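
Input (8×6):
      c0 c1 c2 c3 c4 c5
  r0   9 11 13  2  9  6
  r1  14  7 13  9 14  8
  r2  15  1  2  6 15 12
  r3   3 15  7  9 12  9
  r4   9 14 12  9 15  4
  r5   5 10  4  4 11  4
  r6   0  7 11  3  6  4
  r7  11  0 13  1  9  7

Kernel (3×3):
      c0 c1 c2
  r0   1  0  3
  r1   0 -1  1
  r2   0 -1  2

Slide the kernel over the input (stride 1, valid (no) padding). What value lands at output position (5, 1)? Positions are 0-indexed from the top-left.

The receptive field on the input at this output position is [10 4 4 / 7 11 3 / 0 13 1]. Elementwise product with the kernel and sum: 10·1 + 4·3 + 11·-1 + 3·1 + 13·-1 + 1·2.

3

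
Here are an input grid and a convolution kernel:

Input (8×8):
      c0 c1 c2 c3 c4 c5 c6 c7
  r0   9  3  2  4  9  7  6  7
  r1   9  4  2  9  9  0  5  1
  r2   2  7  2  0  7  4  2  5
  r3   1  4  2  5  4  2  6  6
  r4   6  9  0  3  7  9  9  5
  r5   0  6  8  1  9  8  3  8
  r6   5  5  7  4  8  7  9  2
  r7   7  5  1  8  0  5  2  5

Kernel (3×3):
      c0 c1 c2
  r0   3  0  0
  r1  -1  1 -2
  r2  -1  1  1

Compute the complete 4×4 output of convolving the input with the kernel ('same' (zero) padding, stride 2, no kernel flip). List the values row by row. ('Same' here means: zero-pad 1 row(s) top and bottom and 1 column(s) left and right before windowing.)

Output[0,0]: The receptive field on the zero-padded input at this output position is [0 0 0 / 0 9 3 / 0 9 4]. Elementwise product with the kernel and sum: 0·3 + 0·-1 + 9·1 + 3·-2 + 0·-1 + 9·1 + 4·1.

16 -2 -9 -9
-7 10 27 -2
-6 0 17 -1
7 16 -10 24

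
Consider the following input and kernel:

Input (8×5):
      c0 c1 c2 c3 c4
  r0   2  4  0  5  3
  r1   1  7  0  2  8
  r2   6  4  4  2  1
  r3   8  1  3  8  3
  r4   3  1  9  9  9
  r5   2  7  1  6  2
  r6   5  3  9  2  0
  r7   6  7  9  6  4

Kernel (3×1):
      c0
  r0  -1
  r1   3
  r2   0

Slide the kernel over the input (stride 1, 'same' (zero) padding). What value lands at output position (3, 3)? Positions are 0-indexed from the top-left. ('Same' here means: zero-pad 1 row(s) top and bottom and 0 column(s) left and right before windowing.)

22

The receptive field on the zero-padded input at this output position is [2 / 8 / 9]. Elementwise product with the kernel and sum: 2·-1 + 8·3.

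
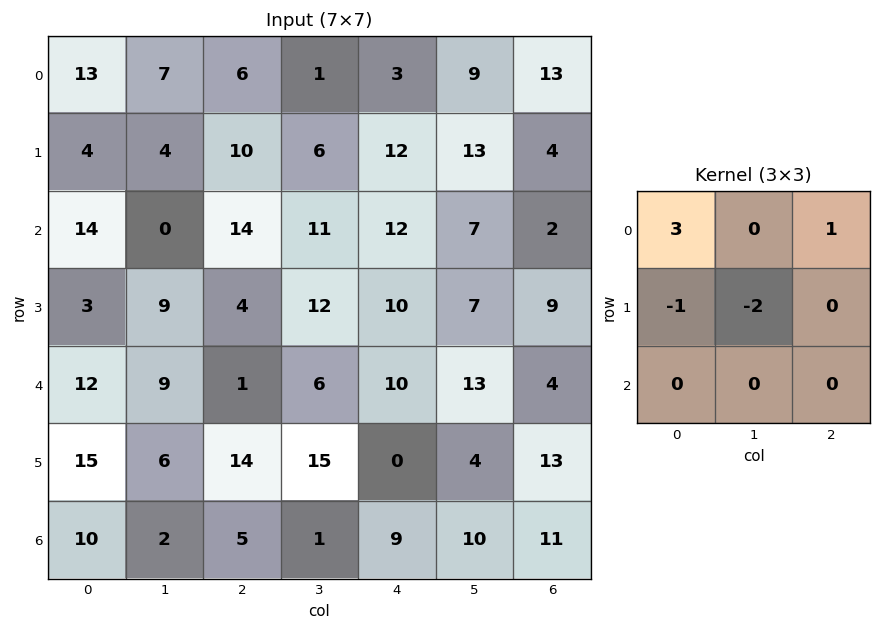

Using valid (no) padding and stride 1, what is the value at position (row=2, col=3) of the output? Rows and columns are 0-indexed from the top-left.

8

The receptive field on the input at this output position is [11 12 7 / 12 10 7 / 6 10 13]. Elementwise product with the kernel and sum: 11·3 + 7·1 + 12·-1 + 10·-2.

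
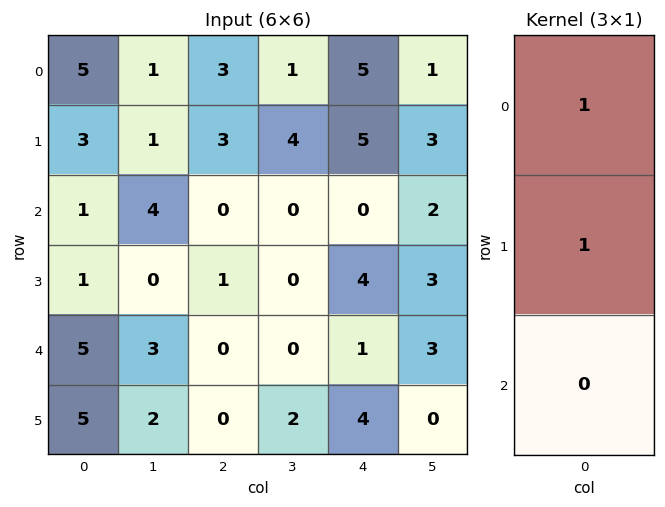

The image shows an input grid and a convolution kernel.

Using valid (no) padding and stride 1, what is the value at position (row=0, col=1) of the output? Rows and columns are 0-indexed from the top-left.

2

The receptive field on the input at this output position is [1 / 1 / 4]. Elementwise product with the kernel and sum: 1·1 + 1·1.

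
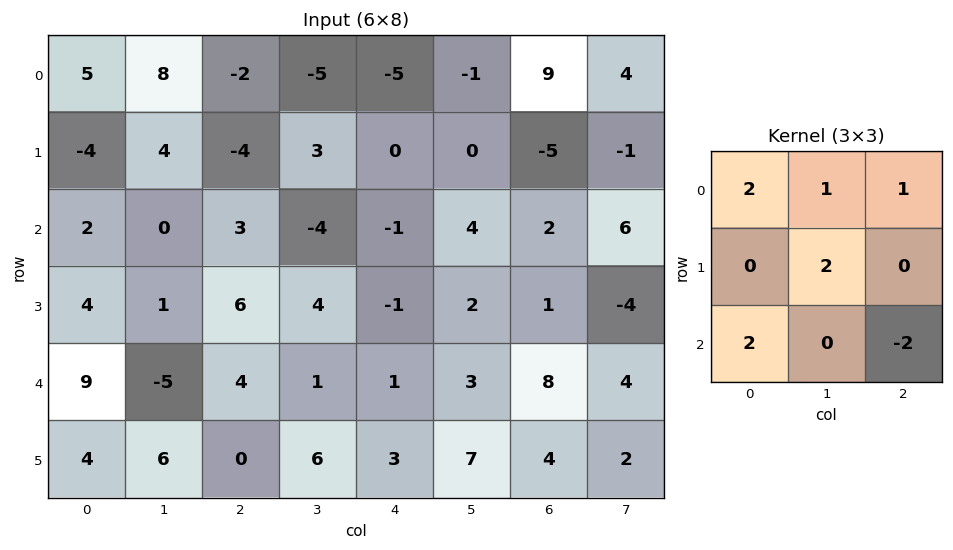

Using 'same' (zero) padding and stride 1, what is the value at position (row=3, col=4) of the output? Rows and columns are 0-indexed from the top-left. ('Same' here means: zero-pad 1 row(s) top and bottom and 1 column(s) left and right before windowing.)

-11

The receptive field on the zero-padded input at this output position is [-4 -1 4 / 4 -1 2 / 1 1 3]. Elementwise product with the kernel and sum: -4·2 + -1·1 + 4·1 + -1·2 + 1·2 + 3·-2.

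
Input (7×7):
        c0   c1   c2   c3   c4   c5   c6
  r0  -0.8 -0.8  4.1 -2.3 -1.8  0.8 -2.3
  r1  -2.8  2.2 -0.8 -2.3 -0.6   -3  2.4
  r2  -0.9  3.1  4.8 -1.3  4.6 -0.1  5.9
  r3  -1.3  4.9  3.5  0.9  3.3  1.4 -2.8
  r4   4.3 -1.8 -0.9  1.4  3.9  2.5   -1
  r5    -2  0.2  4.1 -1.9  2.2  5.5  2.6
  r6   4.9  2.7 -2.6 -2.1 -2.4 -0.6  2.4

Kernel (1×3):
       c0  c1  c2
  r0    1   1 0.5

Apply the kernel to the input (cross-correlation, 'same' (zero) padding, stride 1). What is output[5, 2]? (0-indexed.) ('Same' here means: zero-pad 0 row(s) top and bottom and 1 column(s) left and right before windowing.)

3.35

The receptive field on the zero-padded input at this output position is [0.2 4.1 -1.9]. Elementwise product with the kernel and sum: 0.2·1 + 4.1·1 + -1.9·0.5.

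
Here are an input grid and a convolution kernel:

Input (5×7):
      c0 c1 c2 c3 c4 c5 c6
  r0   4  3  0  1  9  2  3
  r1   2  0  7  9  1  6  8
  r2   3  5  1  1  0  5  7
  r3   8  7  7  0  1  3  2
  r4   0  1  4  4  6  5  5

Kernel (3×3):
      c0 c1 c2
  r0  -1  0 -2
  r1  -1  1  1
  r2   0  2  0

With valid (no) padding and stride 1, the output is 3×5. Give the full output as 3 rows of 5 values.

Output[0,0]: The receptive field on the input at this output position is [4 3 0 / 2 0 7 / 3 5 1]. Elementwise product with the kernel and sum: 4·-1 + 0·-2 + 2·-1 + 0·1 + 7·1 + 5·2.
Output[0,1]: The receptive field on the input at this output position is [3 0 1 / 0 7 9 / 5 1 1]. Elementwise product with the kernel and sum: 3·-1 + 1·-2 + 0·-1 + 7·1 + 9·1 + 1·2.

11 13 -13 -7 8
1 -7 -9 -15 1
3 1 1 5 0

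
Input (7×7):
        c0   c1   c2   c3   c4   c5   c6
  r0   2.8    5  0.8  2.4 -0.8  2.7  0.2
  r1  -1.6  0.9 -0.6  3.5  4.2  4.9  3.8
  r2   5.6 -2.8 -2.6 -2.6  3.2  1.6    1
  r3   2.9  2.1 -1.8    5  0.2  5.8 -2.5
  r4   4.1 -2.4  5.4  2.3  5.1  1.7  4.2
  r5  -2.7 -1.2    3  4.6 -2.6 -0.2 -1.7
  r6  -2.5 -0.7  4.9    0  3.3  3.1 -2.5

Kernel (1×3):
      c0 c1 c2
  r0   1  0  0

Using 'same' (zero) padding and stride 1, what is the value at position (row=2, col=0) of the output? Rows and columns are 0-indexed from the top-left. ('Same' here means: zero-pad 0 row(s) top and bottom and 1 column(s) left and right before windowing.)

The receptive field on the zero-padded input at this output position is [0 5.6 -2.8]. Elementwise product with the kernel and sum: 0·1.

0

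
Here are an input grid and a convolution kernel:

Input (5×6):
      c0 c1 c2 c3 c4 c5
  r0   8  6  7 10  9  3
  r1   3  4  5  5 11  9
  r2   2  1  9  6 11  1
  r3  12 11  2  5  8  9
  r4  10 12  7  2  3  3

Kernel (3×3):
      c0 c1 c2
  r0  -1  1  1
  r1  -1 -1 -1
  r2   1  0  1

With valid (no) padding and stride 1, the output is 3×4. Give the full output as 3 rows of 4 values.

4 4 11 -16
8 6 -5 11
0 10 3 -11

Output[0,0]: The receptive field on the input at this output position is [8 6 7 / 3 4 5 / 2 1 9]. Elementwise product with the kernel and sum: 8·-1 + 6·1 + 7·1 + 3·-1 + 4·-1 + 5·-1 + 2·1 + 9·1.
Output[0,1]: The receptive field on the input at this output position is [6 7 10 / 4 5 5 / 1 9 6]. Elementwise product with the kernel and sum: 6·-1 + 7·1 + 10·1 + 4·-1 + 5·-1 + 5·-1 + 1·1 + 6·1.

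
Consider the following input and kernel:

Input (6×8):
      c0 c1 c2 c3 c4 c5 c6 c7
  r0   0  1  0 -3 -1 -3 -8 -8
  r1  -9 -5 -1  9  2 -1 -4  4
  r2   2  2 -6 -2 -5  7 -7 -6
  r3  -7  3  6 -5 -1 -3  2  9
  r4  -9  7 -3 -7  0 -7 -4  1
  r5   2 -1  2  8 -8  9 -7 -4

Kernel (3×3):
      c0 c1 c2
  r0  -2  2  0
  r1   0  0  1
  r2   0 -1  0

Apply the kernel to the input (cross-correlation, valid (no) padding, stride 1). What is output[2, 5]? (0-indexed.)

-15

The receptive field on the input at this output position is [7 -7 -6 / -3 2 9 / -7 -4 1]. Elementwise product with the kernel and sum: 7·-2 + -7·2 + 9·1 + -4·-1.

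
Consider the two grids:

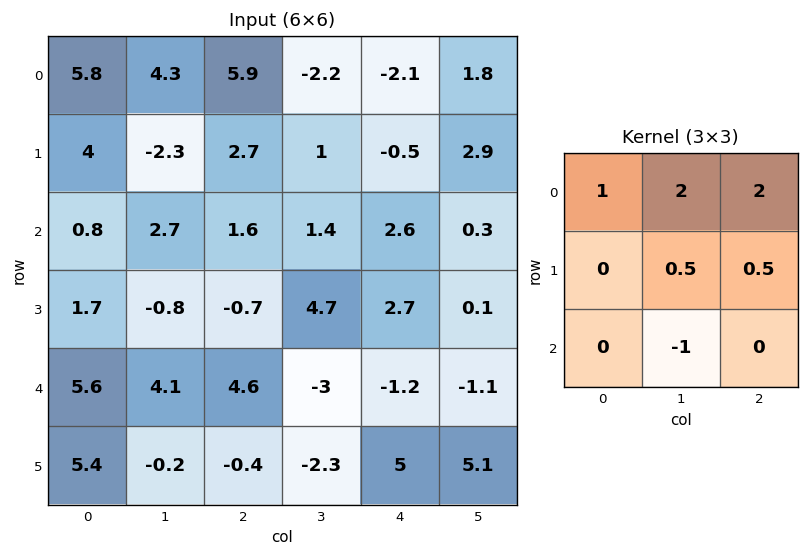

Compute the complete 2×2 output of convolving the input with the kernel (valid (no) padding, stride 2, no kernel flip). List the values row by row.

Output[0,0]: The receptive field on the input at this output position is [5.8 4.3 5.9 / 4 -2.3 2.7 / 0.8 2.7 1.6]. Elementwise product with the kernel and sum: 5.8·1 + 4.3·2 + 5.9·2 + -2.3·0.5 + 2.7·0.5 + 2.7·-1.
Output[0,1]: The receptive field on the input at this output position is [5.9 -2.2 -2.1 / 2.7 1 -0.5 / 1.6 1.4 2.6]. Elementwise product with the kernel and sum: 5.9·1 + -2.2·2 + -2.1·2 + 1·0.5 + -0.5·0.5 + 1.4·-1.

23.7 -3.85
4.55 16.3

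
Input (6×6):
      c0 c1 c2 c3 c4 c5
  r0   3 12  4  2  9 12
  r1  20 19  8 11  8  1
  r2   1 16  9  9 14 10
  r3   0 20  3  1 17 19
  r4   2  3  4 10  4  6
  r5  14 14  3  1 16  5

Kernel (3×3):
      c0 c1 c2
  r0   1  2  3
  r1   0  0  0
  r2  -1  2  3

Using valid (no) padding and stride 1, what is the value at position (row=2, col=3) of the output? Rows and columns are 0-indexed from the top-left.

The receptive field on the input at this output position is [9 14 10 / 1 17 19 / 10 4 6]. Elementwise product with the kernel and sum: 9·1 + 14·2 + 10·3 + 10·-1 + 4·2 + 6·3.

83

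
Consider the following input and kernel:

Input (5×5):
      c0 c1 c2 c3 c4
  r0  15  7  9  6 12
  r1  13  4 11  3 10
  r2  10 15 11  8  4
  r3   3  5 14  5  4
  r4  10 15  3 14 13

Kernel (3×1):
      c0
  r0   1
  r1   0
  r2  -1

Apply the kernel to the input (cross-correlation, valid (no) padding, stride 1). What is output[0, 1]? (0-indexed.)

-8

The receptive field on the input at this output position is [7 / 4 / 15]. Elementwise product with the kernel and sum: 7·1 + 15·-1.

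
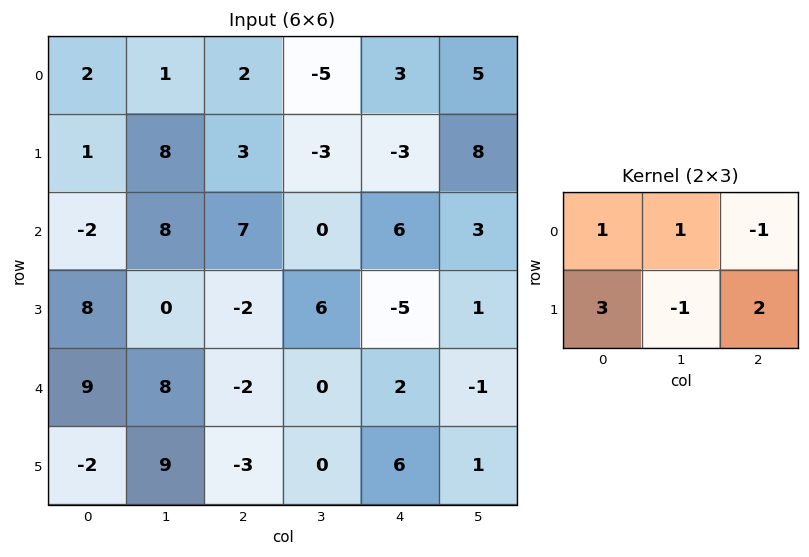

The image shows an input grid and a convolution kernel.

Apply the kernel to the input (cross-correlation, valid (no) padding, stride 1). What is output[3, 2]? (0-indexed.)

The receptive field on the input at this output position is [-2 6 -5 / -2 0 2]. Elementwise product with the kernel and sum: -2·1 + 6·1 + -5·-1 + -2·3 + 0·-1 + 2·2.

7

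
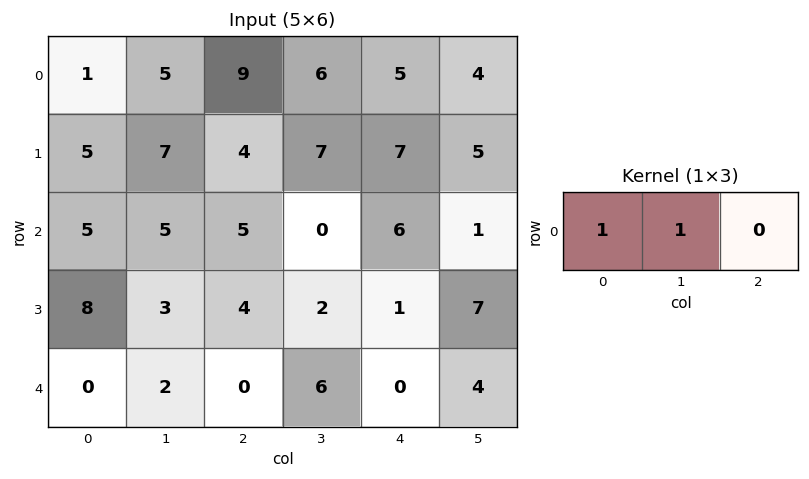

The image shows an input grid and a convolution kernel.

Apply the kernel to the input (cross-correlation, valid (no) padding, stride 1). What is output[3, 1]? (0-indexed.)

The receptive field on the input at this output position is [3 4 2]. Elementwise product with the kernel and sum: 3·1 + 4·1.

7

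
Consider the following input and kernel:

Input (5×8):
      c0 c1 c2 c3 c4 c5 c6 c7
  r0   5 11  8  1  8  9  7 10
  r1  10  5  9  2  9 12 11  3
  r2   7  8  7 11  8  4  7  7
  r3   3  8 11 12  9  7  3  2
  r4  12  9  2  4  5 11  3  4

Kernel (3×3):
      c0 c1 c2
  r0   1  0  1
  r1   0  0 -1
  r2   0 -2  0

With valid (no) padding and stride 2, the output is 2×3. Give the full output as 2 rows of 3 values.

Output[0,0]: The receptive field on the input at this output position is [5 11 8 / 10 5 9 / 7 8 7]. Elementwise product with the kernel and sum: 5·1 + 8·1 + 9·-1 + 8·-2.

-12 -15 -4
-15 -2 -10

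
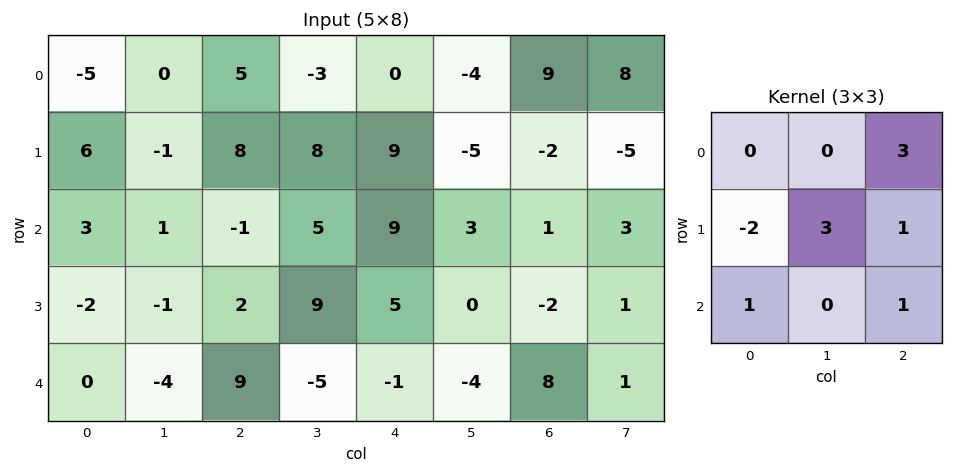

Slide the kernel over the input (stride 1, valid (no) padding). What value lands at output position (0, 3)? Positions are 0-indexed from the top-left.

2

The receptive field on the input at this output position is [-3 0 -4 / 8 9 -5 / 5 9 3]. Elementwise product with the kernel and sum: -4·3 + 8·-2 + 9·3 + -5·1 + 5·1 + 3·1.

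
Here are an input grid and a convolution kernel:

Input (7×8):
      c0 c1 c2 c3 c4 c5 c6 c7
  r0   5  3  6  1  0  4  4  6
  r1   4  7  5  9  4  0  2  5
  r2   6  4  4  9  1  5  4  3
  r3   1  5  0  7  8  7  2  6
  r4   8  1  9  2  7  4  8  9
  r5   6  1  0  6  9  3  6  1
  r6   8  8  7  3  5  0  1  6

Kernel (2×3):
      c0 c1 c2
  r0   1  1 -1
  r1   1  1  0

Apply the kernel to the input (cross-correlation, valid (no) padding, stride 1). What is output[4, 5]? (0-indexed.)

The receptive field on the input at this output position is [4 8 9 / 3 6 1]. Elementwise product with the kernel and sum: 4·1 + 8·1 + 9·-1 + 3·1 + 6·1.

12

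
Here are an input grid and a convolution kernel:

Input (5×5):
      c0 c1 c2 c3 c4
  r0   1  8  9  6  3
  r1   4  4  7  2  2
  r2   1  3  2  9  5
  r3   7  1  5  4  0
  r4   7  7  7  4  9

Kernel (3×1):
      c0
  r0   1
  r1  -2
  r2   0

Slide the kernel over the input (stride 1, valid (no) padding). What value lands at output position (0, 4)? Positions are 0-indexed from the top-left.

-1

The receptive field on the input at this output position is [3 / 2 / 5]. Elementwise product with the kernel and sum: 3·1 + 2·-2.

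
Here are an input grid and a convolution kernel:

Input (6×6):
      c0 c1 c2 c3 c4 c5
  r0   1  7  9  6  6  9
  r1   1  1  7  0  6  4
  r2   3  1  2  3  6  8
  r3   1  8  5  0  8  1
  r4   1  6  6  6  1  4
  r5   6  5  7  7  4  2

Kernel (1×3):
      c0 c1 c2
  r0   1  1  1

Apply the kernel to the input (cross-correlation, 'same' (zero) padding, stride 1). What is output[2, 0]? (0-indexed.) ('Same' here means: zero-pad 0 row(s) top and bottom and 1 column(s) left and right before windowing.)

4

The receptive field on the zero-padded input at this output position is [0 3 1]. Elementwise product with the kernel and sum: 0·1 + 3·1 + 1·1.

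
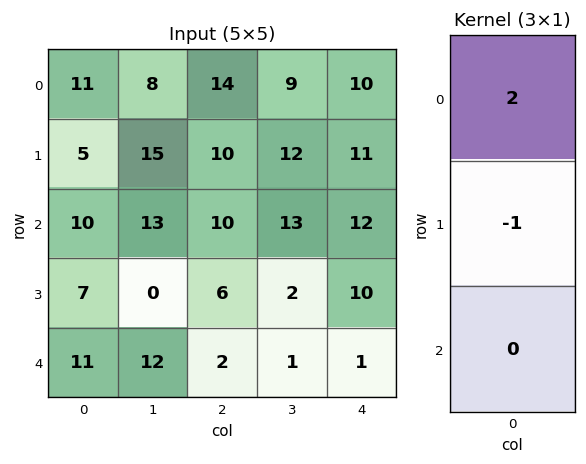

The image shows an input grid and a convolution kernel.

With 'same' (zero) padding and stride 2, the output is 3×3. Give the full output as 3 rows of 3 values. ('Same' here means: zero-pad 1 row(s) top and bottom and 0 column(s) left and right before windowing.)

Output[0,0]: The receptive field on the zero-padded input at this output position is [0 / 11 / 5]. Elementwise product with the kernel and sum: 0·2 + 11·-1.
Output[0,1]: The receptive field on the zero-padded input at this output position is [0 / 14 / 10]. Elementwise product with the kernel and sum: 0·2 + 14·-1.

-11 -14 -10
0 10 10
3 10 19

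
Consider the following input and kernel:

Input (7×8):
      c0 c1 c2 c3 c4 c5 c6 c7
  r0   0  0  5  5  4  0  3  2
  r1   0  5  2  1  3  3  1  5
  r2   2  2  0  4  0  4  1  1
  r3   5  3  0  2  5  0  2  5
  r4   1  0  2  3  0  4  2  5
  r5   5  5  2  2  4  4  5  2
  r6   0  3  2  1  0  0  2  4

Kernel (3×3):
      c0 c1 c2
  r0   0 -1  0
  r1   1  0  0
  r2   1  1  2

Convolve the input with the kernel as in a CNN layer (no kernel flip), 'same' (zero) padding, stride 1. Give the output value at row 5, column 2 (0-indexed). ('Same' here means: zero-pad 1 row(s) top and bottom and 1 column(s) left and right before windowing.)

10

The receptive field on the zero-padded input at this output position is [0 2 3 / 5 2 2 / 3 2 1]. Elementwise product with the kernel and sum: 2·-1 + 5·1 + 3·1 + 2·1 + 1·2.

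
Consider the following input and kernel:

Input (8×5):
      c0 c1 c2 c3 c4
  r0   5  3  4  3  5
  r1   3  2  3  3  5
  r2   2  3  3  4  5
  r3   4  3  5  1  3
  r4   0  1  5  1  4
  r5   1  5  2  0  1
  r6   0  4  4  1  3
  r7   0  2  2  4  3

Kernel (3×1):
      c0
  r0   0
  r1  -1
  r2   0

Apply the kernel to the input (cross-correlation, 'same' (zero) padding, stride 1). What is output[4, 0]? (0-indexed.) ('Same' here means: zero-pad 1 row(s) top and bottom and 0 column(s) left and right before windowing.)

The receptive field on the zero-padded input at this output position is [4 / 0 / 1]. Elementwise product with the kernel and sum: 0·-1.

0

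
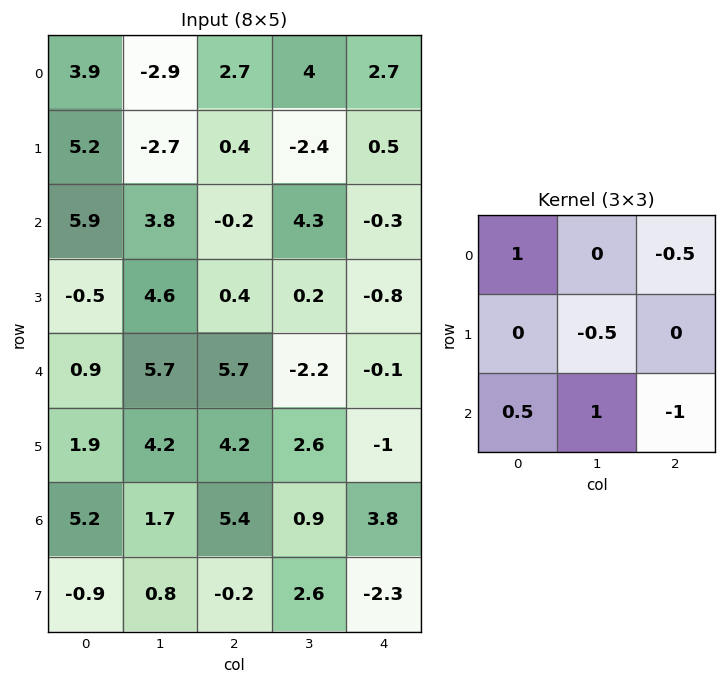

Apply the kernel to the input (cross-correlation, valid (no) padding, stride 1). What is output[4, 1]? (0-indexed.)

10.05

The receptive field on the input at this output position is [5.7 5.7 -2.2 / 4.2 4.2 2.6 / 1.7 5.4 0.9]. Elementwise product with the kernel and sum: 5.7·1 + -2.2·-0.5 + 4.2·-0.5 + 1.7·0.5 + 5.4·1 + 0.9·-1.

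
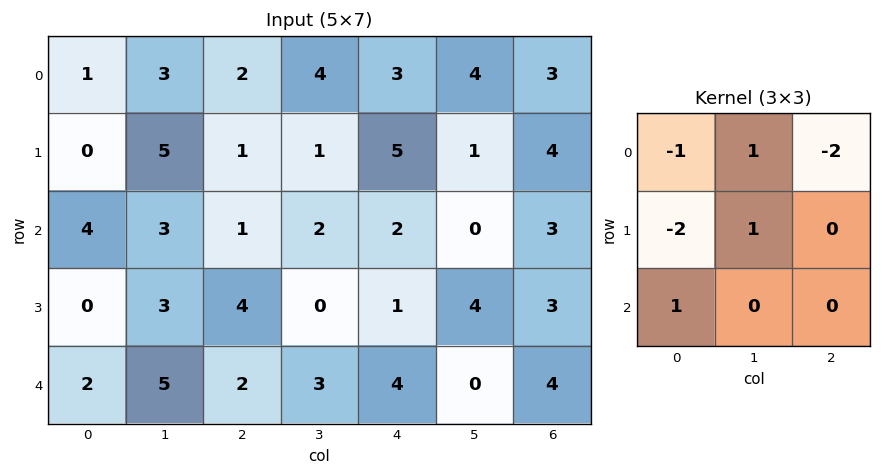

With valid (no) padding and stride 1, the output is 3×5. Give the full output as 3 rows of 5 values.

Output[0,0]: The receptive field on the input at this output position is [1 3 2 / 0 5 1 / 4 3 1]. Elementwise product with the kernel and sum: 1·-1 + 3·1 + 2·-2 + 0·-2 + 5·1 + 4·1.

7 -15 -4 -4 -12
-2 -8 -6 0 -15
2 -3 -9 4 -2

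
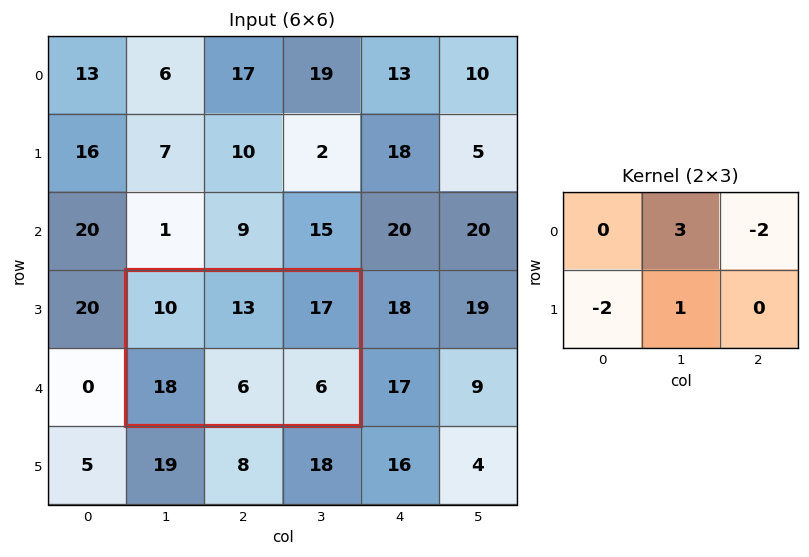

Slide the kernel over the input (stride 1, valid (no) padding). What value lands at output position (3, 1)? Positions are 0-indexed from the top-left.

The receptive field on the input at this output position is [10 13 17 / 18 6 6]. Elementwise product with the kernel and sum: 13·3 + 17·-2 + 18·-2 + 6·1.

-25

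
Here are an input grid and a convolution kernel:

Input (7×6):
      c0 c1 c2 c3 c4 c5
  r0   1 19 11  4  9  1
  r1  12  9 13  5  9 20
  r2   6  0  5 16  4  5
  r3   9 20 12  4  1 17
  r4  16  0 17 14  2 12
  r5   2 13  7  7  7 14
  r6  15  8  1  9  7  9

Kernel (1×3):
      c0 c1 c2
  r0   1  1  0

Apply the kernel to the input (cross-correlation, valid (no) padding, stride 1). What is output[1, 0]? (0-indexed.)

The receptive field on the input at this output position is [12 9 13]. Elementwise product with the kernel and sum: 12·1 + 9·1.

21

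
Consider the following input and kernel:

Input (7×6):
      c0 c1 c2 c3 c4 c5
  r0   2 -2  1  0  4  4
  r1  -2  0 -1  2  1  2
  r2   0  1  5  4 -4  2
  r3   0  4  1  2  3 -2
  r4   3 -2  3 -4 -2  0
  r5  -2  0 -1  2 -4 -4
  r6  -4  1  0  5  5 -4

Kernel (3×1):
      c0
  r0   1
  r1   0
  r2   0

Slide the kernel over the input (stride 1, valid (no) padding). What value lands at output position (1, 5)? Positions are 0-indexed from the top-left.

2

The receptive field on the input at this output position is [2 / 2 / -2]. Elementwise product with the kernel and sum: 2·1.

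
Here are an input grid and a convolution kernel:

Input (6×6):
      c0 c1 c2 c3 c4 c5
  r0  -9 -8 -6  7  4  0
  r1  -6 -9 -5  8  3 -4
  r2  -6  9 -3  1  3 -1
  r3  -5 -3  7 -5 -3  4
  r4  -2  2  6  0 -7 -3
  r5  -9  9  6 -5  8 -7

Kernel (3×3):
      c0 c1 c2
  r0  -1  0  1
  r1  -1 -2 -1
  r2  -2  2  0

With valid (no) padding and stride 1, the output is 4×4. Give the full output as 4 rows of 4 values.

62 2 4 -13
-4 33 -18 -14
15 -6 0 -9
40 -22 -31 52

Output[0,0]: The receptive field on the input at this output position is [-9 -8 -6 / -6 -9 -5 / -6 9 -3]. Elementwise product with the kernel and sum: -9·-1 + -6·1 + -6·-1 + -9·-2 + -5·-1 + -6·-2 + 9·2.
Output[0,1]: The receptive field on the input at this output position is [-8 -6 7 / -9 -5 8 / 9 -3 1]. Elementwise product with the kernel and sum: -8·-1 + 7·1 + -9·-1 + -5·-2 + 8·-1 + 9·-2 + -3·2.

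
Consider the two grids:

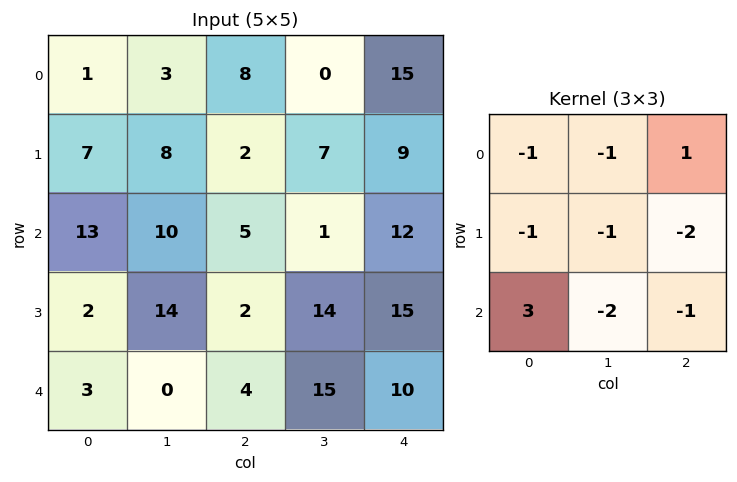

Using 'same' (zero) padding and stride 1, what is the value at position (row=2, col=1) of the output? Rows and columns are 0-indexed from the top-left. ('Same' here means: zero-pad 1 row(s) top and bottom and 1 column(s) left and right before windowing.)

-70

The receptive field on the zero-padded input at this output position is [7 8 2 / 13 10 5 / 2 14 2]. Elementwise product with the kernel and sum: 7·-1 + 8·-1 + 2·1 + 13·-1 + 10·-1 + 5·-2 + 2·3 + 14·-2 + 2·-1.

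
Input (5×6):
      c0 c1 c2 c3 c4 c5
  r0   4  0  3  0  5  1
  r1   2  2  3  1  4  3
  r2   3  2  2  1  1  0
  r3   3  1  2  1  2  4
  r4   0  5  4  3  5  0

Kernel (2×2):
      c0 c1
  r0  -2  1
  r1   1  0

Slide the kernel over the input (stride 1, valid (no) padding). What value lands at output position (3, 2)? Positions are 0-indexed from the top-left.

The receptive field on the input at this output position is [2 1 / 4 3]. Elementwise product with the kernel and sum: 2·-2 + 1·1 + 4·1.

1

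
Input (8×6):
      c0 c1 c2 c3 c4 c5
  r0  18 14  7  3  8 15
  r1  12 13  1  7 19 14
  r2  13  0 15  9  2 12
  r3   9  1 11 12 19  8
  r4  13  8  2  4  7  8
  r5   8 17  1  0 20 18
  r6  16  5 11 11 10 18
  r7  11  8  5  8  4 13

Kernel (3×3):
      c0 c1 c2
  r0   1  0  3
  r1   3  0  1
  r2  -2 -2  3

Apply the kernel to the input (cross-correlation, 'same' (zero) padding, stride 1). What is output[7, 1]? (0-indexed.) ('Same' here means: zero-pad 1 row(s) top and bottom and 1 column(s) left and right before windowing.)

87

The receptive field on the zero-padded input at this output position is [16 5 11 / 11 8 5 / 0 0 0]. Elementwise product with the kernel and sum: 16·1 + 11·3 + 11·3 + 5·1 + 0·-2 + 0·-2 + 0·3.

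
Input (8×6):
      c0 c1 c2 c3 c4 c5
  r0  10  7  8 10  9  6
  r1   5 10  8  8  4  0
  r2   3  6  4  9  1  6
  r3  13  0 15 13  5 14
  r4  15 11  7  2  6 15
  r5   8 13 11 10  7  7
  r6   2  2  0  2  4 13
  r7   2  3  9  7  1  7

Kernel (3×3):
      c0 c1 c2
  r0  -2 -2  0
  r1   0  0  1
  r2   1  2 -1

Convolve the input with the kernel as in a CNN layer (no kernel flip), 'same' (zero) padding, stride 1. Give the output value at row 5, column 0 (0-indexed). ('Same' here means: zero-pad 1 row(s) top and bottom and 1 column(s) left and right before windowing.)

-15

The receptive field on the zero-padded input at this output position is [0 15 11 / 0 8 13 / 0 2 2]. Elementwise product with the kernel and sum: 0·-2 + 15·-2 + 13·1 + 0·1 + 2·2 + 2·-1.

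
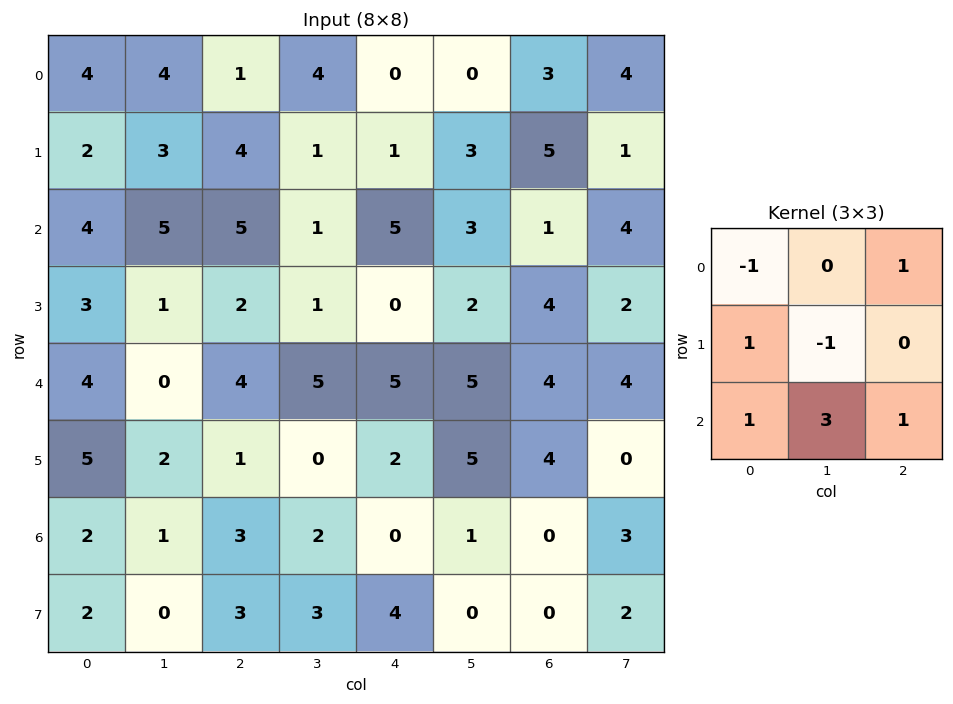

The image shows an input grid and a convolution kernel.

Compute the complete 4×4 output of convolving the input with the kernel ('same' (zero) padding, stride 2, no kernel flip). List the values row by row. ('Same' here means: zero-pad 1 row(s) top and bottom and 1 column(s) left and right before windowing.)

5 19 11 16
9 6 1 16
14 1 12 18
6 8 22 -2

Output[0,0]: The receptive field on the zero-padded input at this output position is [0 0 0 / 0 4 4 / 0 2 3]. Elementwise product with the kernel and sum: 0·-1 + 0·1 + 0·1 + 4·-1 + 0·1 + 2·3 + 3·1.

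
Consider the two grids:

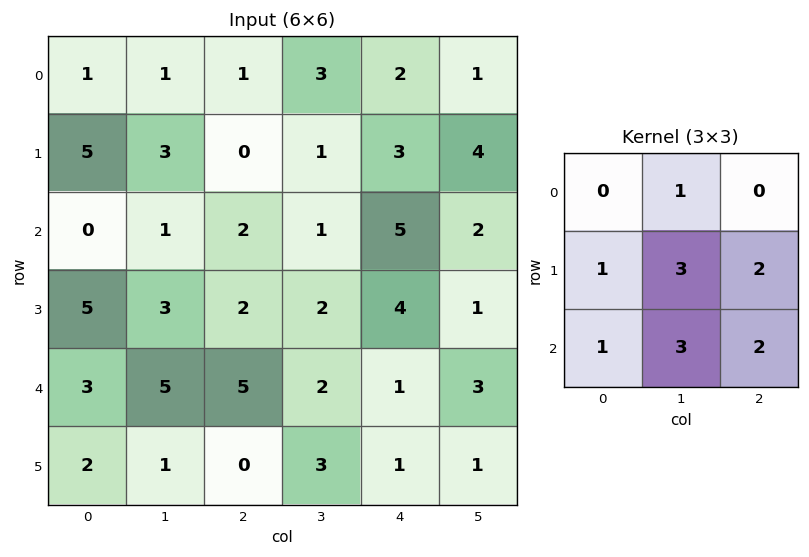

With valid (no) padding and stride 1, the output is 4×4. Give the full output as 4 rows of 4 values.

Output[0,0]: The receptive field on the input at this output position is [1 1 1 / 5 3 0 / 0 1 2]. Elementwise product with the kernel and sum: 1·1 + 5·1 + 3·3 + 0·2 + 0·1 + 1·3 + 2·2.

22 15 27 40
28 22 32 39
47 39 30 32
36 33 26 23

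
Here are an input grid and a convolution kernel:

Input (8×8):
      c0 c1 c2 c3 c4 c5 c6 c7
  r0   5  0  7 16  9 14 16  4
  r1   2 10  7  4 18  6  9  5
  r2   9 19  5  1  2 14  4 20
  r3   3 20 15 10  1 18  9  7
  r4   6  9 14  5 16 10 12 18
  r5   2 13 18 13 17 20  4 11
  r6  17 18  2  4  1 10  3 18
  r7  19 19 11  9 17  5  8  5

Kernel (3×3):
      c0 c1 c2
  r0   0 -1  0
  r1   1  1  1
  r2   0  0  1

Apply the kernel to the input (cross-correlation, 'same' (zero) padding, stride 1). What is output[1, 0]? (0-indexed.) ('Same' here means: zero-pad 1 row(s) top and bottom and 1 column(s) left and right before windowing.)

26

The receptive field on the zero-padded input at this output position is [0 5 0 / 0 2 10 / 0 9 19]. Elementwise product with the kernel and sum: 5·-1 + 0·1 + 2·1 + 10·1 + 19·1.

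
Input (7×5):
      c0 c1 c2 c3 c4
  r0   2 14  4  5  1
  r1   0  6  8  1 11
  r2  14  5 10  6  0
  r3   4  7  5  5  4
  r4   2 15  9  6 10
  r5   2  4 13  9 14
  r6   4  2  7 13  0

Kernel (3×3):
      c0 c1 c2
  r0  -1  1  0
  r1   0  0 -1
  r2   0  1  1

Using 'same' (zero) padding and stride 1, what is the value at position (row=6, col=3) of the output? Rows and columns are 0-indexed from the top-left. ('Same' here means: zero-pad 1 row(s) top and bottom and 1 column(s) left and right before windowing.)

The receptive field on the zero-padded input at this output position is [13 9 14 / 7 13 0 / 0 0 0]. Elementwise product with the kernel and sum: 13·-1 + 9·1 + 0·-1 + 0·1 + 0·1.

-4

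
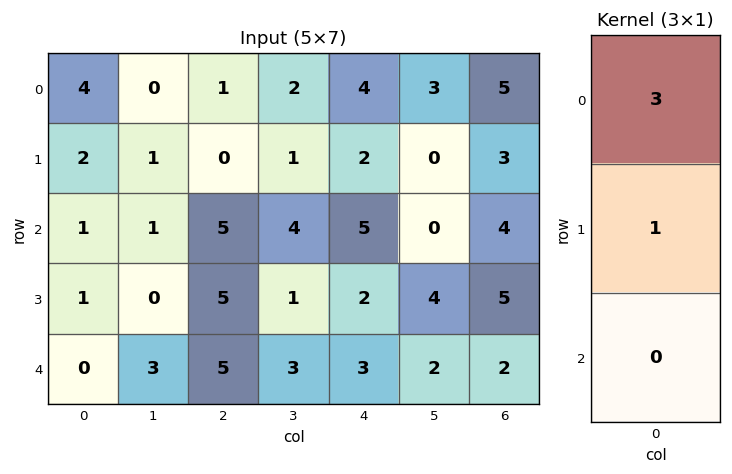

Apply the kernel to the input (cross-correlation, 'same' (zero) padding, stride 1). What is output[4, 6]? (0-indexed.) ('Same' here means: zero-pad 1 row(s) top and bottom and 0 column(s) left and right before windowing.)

17

The receptive field on the zero-padded input at this output position is [5 / 2 / 0]. Elementwise product with the kernel and sum: 5·3 + 2·1.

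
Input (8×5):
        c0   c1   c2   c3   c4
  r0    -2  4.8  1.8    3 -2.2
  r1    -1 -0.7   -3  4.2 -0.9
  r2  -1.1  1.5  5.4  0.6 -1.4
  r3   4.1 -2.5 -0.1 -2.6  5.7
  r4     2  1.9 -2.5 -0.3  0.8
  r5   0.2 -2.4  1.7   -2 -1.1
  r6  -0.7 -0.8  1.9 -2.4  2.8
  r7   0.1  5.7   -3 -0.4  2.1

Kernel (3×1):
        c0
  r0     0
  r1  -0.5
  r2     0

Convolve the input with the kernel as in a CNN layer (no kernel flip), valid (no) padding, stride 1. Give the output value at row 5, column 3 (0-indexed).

The receptive field on the input at this output position is [-2 / -2.4 / -0.4]. Elementwise product with the kernel and sum: -2.4·-0.5.

1.2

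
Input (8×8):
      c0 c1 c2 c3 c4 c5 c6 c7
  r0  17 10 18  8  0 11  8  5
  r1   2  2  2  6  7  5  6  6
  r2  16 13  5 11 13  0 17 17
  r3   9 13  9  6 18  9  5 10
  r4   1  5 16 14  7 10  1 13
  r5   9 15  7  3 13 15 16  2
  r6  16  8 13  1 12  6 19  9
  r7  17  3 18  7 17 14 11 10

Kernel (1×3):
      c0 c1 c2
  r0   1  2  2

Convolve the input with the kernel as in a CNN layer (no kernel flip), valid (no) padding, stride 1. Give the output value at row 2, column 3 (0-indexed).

37

The receptive field on the input at this output position is [11 13 0]. Elementwise product with the kernel and sum: 11·1 + 13·2 + 0·2.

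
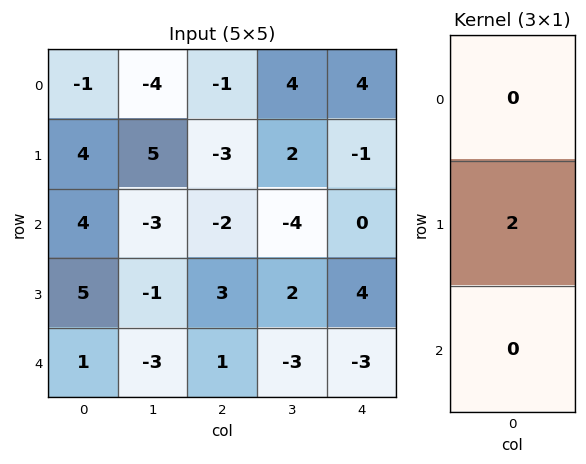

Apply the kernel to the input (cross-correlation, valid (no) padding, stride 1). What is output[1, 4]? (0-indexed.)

0

The receptive field on the input at this output position is [-1 / 0 / 4]. Elementwise product with the kernel and sum: 0·2.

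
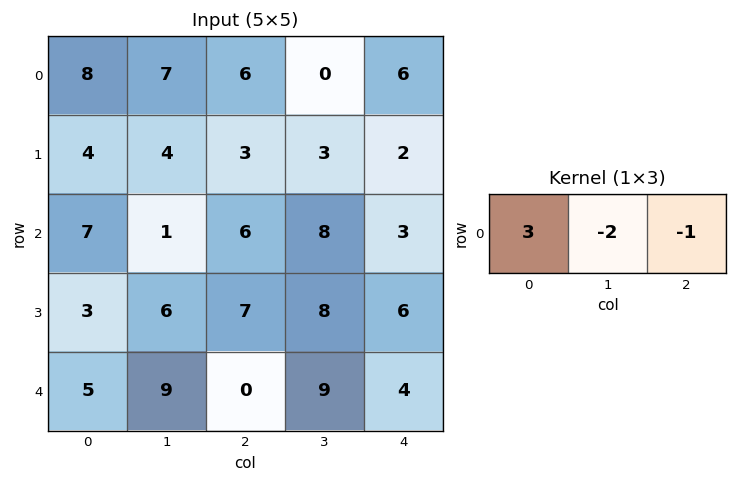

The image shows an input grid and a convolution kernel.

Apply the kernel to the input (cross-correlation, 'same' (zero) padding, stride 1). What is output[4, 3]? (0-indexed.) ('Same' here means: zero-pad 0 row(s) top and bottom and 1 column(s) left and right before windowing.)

The receptive field on the zero-padded input at this output position is [0 9 4]. Elementwise product with the kernel and sum: 0·3 + 9·-2 + 4·-1.

-22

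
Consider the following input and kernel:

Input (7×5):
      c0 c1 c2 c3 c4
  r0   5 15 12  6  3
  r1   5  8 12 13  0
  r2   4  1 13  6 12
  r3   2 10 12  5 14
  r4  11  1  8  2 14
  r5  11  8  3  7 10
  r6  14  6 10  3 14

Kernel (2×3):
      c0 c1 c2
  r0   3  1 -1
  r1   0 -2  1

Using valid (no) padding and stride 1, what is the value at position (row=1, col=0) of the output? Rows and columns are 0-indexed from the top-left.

The receptive field on the input at this output position is [5 8 12 / 4 1 13]. Elementwise product with the kernel and sum: 5·3 + 8·1 + 12·-1 + 1·-2 + 13·1.

22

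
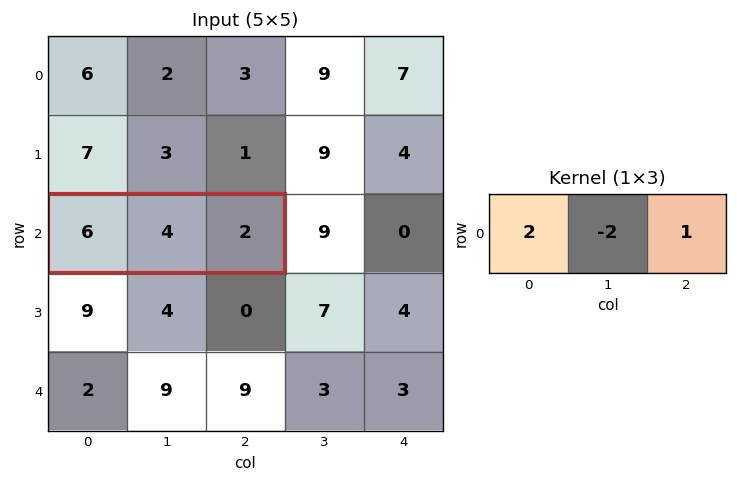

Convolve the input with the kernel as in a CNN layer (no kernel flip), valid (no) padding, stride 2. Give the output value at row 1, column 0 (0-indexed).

The receptive field on the input at this output position is [6 4 2]. Elementwise product with the kernel and sum: 6·2 + 4·-2 + 2·1.

6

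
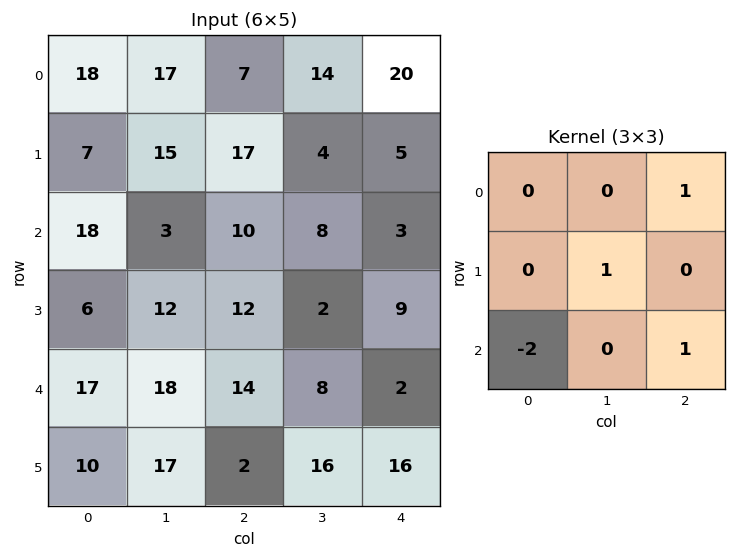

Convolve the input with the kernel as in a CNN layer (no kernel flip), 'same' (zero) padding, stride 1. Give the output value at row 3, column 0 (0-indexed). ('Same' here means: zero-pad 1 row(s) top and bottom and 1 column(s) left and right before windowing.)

The receptive field on the zero-padded input at this output position is [0 18 3 / 0 6 12 / 0 17 18]. Elementwise product with the kernel and sum: 3·1 + 6·1 + 0·-2 + 18·1.

27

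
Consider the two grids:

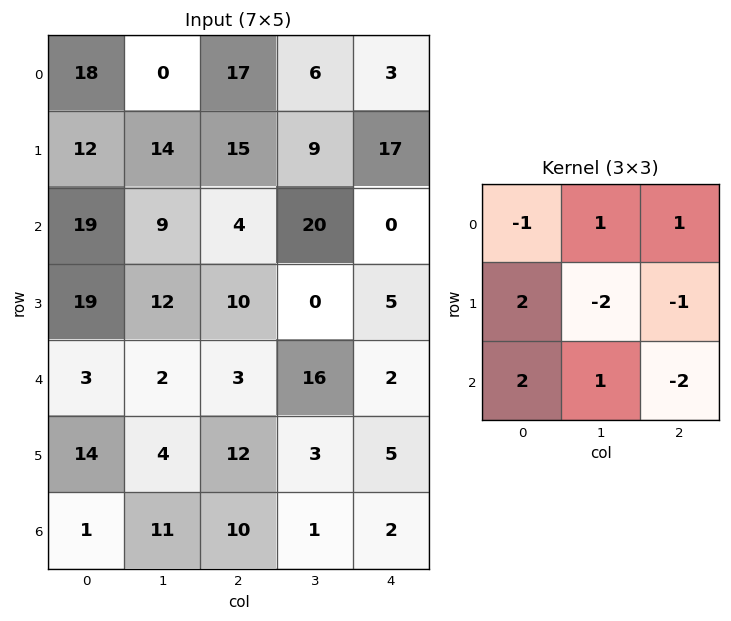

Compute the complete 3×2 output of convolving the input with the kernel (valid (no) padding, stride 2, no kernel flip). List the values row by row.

19 15
0 49
3 45

Output[0,0]: The receptive field on the input at this output position is [18 0 17 / 12 14 15 / 19 9 4]. Elementwise product with the kernel and sum: 18·-1 + 0·1 + 17·1 + 12·2 + 14·-2 + 15·-1 + 19·2 + 9·1 + 4·-2.
Output[0,1]: The receptive field on the input at this output position is [17 6 3 / 15 9 17 / 4 20 0]. Elementwise product with the kernel and sum: 17·-1 + 6·1 + 3·1 + 15·2 + 9·-2 + 17·-1 + 4·2 + 20·1 + 0·-2.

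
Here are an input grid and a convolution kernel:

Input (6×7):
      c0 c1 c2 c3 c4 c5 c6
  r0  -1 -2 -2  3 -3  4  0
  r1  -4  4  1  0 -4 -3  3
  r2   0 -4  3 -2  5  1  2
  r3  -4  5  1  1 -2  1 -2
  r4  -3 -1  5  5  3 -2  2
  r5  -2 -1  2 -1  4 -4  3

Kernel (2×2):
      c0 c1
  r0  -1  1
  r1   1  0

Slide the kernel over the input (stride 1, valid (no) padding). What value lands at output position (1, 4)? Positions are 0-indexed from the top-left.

The receptive field on the input at this output position is [-4 -3 / 5 1]. Elementwise product with the kernel and sum: -4·-1 + -3·1 + 5·1.

6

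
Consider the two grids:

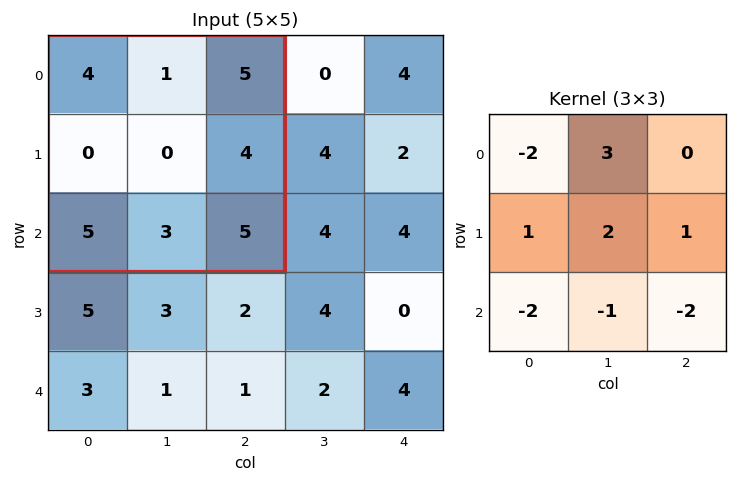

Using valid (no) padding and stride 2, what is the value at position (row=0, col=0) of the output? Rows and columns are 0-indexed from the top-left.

-24

The receptive field on the input at this output position is [4 1 5 / 0 0 4 / 5 3 5]. Elementwise product with the kernel and sum: 4·-2 + 1·3 + 0·1 + 0·2 + 4·1 + 5·-2 + 3·-1 + 5·-2.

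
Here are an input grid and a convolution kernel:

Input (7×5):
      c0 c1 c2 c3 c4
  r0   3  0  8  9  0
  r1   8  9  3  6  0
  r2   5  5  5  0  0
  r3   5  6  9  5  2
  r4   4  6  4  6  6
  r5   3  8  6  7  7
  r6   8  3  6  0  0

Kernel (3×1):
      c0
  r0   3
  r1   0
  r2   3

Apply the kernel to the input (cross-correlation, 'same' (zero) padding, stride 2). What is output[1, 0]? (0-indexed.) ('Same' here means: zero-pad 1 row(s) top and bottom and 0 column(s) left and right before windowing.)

39

The receptive field on the zero-padded input at this output position is [8 / 5 / 5]. Elementwise product with the kernel and sum: 8·3 + 5·3.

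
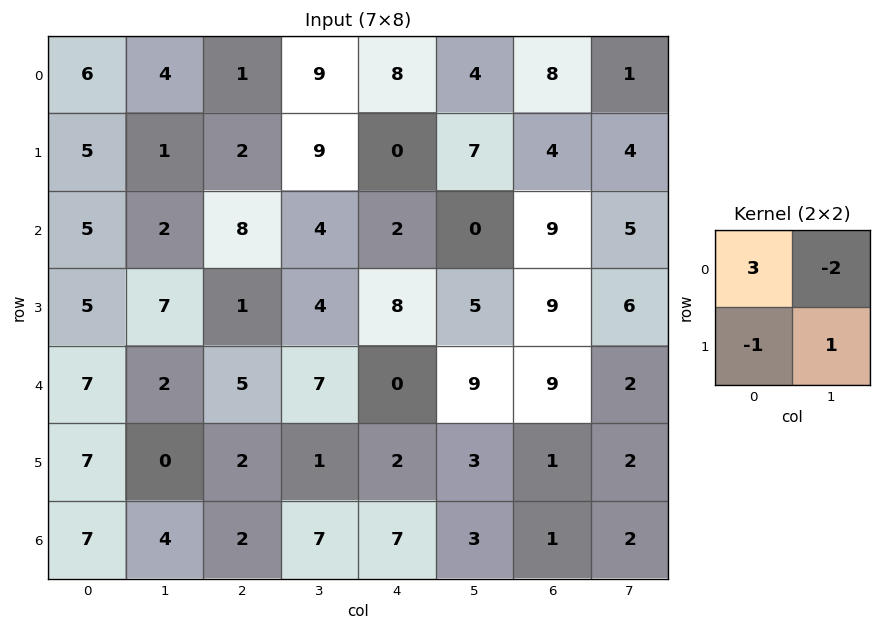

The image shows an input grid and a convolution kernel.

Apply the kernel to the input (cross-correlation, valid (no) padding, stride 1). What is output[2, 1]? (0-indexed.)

-16

The receptive field on the input at this output position is [2 8 / 7 1]. Elementwise product with the kernel and sum: 2·3 + 8·-2 + 7·-1 + 1·1.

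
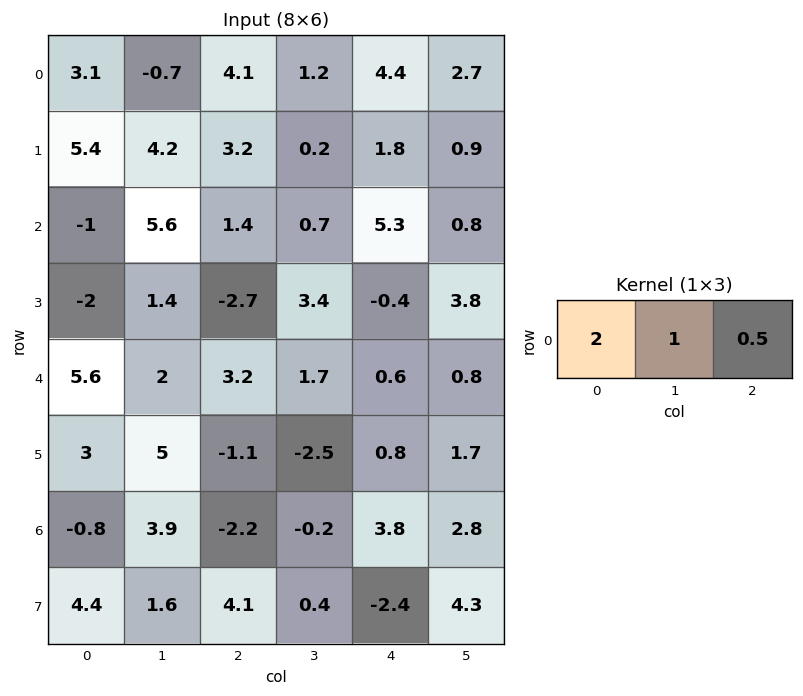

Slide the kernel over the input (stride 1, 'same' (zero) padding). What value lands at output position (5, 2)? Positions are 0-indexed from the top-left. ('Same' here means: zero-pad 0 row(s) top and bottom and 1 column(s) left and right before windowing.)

The receptive field on the zero-padded input at this output position is [5 -1.1 -2.5]. Elementwise product with the kernel and sum: 5·2 + -1.1·1 + -2.5·0.5.

7.65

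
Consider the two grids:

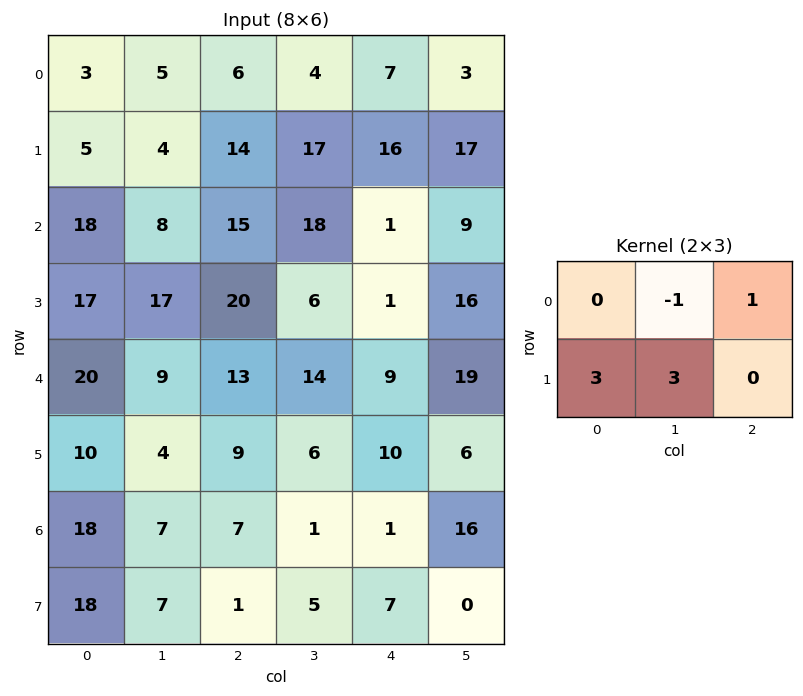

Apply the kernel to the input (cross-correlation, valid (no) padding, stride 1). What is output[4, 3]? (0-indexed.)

The receptive field on the input at this output position is [14 9 19 / 6 10 6]. Elementwise product with the kernel and sum: 9·-1 + 19·1 + 6·3 + 10·3.

58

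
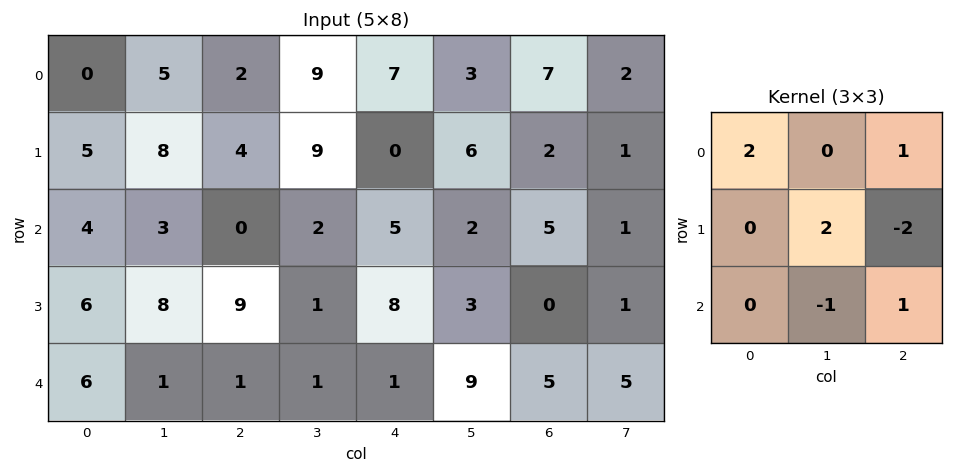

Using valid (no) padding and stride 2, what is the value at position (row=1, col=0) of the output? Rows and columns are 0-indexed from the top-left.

The receptive field on the input at this output position is [4 3 0 / 6 8 9 / 6 1 1]. Elementwise product with the kernel and sum: 4·2 + 0·1 + 8·2 + 9·-2 + 1·-1 + 1·1.

6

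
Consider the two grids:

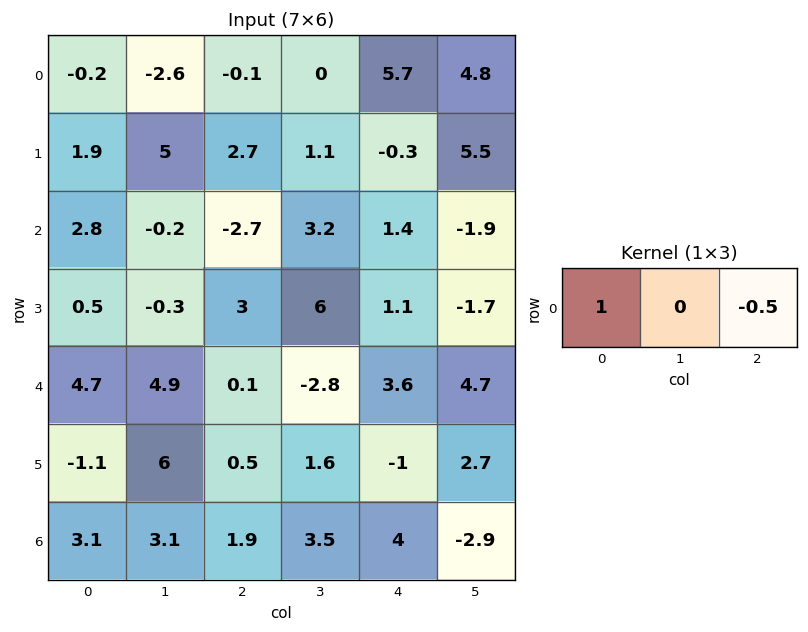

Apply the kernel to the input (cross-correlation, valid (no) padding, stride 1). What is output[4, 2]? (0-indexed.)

-1.7

The receptive field on the input at this output position is [0.1 -2.8 3.6]. Elementwise product with the kernel and sum: 0.1·1 + 3.6·-0.5.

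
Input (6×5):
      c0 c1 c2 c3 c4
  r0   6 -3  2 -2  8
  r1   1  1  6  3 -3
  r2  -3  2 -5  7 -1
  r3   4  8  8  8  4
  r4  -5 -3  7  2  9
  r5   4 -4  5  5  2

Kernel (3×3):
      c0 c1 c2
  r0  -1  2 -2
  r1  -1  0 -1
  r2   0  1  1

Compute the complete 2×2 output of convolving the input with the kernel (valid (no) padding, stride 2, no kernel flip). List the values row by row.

Output[0,0]: The receptive field on the input at this output position is [6 -3 2 / 1 1 6 / -3 2 -5]. Elementwise product with the kernel and sum: 6·-1 + -3·2 + 2·-2 + 1·-1 + 6·-1 + 2·1 + -5·1.
Output[0,1]: The receptive field on the input at this output position is [2 -2 8 / 6 3 -3 / -5 7 -1]. Elementwise product with the kernel and sum: 2·-1 + -2·2 + 8·-2 + 6·-1 + -3·-1 + 7·1 + -1·1.

-26 -19
9 20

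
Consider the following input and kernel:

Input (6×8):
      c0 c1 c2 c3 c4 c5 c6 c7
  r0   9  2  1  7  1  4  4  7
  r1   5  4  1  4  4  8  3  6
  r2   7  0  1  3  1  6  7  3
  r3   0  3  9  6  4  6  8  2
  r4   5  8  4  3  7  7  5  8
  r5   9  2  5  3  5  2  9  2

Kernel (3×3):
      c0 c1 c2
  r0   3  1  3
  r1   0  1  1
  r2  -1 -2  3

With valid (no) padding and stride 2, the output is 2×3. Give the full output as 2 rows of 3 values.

Output[0,0]: The receptive field on the input at this output position is [9 2 1 / 5 4 1 / 7 0 1]. Elementwise product with the kernel and sum: 9·3 + 2·1 + 1·3 + 4·1 + 1·1 + 7·-1 + 0·-2 + 1·3.

33 17 38
27 30 38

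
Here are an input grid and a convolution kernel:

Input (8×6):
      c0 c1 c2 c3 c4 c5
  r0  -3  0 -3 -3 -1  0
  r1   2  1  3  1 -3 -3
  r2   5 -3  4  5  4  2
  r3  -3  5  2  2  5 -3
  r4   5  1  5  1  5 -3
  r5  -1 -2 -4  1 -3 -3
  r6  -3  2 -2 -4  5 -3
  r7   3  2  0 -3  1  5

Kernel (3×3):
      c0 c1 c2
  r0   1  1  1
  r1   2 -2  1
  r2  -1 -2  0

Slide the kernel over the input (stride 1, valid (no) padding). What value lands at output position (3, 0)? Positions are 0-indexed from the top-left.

22

The receptive field on the input at this output position is [-3 5 2 / 5 1 5 / -1 -2 -4]. Elementwise product with the kernel and sum: -3·1 + 5·1 + 2·1 + 5·2 + 1·-2 + 5·1 + -1·-1 + -2·-2.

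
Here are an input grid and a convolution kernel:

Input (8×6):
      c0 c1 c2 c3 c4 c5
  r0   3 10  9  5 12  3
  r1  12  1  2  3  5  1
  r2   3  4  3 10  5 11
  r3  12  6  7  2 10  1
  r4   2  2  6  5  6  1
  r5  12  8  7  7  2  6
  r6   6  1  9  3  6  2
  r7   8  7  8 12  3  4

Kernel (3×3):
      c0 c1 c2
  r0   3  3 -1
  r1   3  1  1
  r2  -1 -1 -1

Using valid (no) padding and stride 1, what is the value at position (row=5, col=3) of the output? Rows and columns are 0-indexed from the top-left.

The receptive field on the input at this output position is [7 2 6 / 3 6 2 / 12 3 4]. Elementwise product with the kernel and sum: 7·3 + 2·3 + 6·-1 + 3·3 + 6·1 + 2·1 + 12·-1 + 3·-1 + 4·-1.

19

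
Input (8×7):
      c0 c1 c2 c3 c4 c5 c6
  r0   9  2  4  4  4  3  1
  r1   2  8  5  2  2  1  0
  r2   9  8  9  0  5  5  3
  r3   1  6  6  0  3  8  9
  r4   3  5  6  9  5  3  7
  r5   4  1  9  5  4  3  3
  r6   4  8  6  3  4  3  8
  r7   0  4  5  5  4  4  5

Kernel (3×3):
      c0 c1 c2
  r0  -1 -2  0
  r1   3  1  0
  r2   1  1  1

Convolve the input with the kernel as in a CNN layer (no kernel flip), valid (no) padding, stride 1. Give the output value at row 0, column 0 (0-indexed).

27

The receptive field on the input at this output position is [9 2 4 / 2 8 5 / 9 8 9]. Elementwise product with the kernel and sum: 9·-1 + 2·-2 + 2·3 + 8·1 + 9·1 + 8·1 + 9·1.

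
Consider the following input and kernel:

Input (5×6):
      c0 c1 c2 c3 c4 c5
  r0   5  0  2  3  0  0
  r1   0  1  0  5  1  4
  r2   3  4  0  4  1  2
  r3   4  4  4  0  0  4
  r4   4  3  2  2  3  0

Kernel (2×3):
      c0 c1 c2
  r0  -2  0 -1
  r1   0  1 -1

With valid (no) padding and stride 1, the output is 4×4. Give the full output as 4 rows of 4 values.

Output[0,0]: The receptive field on the input at this output position is [5 0 2 / 0 1 0]. Elementwise product with the kernel and sum: 5·-2 + 2·-1 + 1·1 + 0·-1.
Output[0,1]: The receptive field on the input at this output position is [0 2 3 / 1 0 5]. Elementwise product with the kernel and sum: 0·-2 + 3·-1 + 0·1 + 5·-1.

-11 -8 0 -9
4 -11 2 -15
-6 -8 -1 -14
-11 -8 -9 -1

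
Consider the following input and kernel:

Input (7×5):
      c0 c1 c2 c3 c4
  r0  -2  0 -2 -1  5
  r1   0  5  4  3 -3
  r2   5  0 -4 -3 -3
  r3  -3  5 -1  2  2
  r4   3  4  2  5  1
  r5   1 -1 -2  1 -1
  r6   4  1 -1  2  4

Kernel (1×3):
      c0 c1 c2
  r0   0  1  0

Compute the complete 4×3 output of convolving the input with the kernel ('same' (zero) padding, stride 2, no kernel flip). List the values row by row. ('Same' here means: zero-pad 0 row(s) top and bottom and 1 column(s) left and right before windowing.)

Output[0,0]: The receptive field on the zero-padded input at this output position is [0 -2 0]. Elementwise product with the kernel and sum: -2·1.
Output[0,1]: The receptive field on the zero-padded input at this output position is [0 -2 -1]. Elementwise product with the kernel and sum: -2·1.

-2 -2 5
5 -4 -3
3 2 1
4 -1 4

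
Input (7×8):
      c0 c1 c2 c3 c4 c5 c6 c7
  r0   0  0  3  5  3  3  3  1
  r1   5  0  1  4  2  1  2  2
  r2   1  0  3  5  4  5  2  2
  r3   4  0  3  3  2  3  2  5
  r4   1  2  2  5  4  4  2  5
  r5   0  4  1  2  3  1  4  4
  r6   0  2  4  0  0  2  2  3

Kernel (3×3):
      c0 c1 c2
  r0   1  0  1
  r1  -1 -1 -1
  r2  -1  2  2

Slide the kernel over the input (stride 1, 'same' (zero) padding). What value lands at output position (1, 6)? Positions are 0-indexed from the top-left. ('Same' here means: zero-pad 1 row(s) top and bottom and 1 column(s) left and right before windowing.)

2

The receptive field on the zero-padded input at this output position is [3 3 1 / 1 2 2 / 5 2 2]. Elementwise product with the kernel and sum: 3·1 + 1·1 + 1·-1 + 2·-1 + 2·-1 + 5·-1 + 2·2 + 2·2.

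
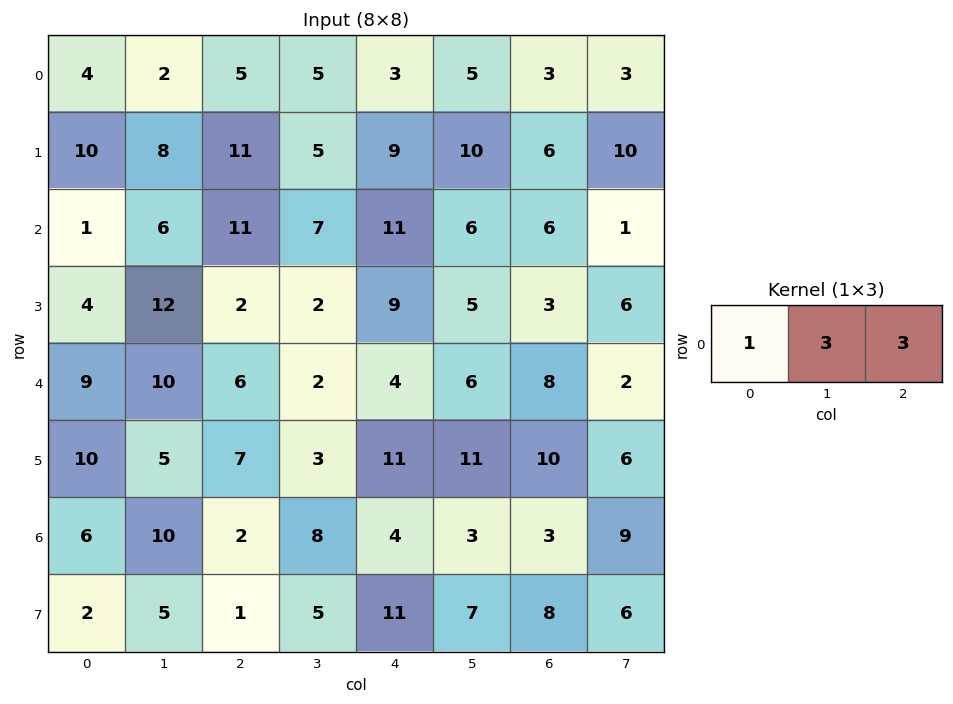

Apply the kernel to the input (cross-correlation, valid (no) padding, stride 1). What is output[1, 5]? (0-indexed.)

58

The receptive field on the input at this output position is [10 6 10]. Elementwise product with the kernel and sum: 10·1 + 6·3 + 10·3.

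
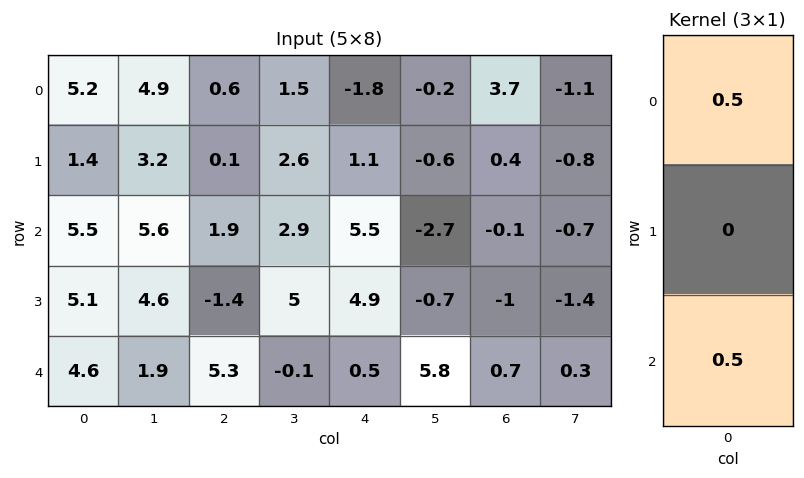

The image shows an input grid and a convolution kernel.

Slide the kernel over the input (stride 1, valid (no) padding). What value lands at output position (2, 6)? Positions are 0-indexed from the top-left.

The receptive field on the input at this output position is [-0.1 / -1 / 0.7]. Elementwise product with the kernel and sum: -0.1·0.5 + 0.7·0.5.

0.3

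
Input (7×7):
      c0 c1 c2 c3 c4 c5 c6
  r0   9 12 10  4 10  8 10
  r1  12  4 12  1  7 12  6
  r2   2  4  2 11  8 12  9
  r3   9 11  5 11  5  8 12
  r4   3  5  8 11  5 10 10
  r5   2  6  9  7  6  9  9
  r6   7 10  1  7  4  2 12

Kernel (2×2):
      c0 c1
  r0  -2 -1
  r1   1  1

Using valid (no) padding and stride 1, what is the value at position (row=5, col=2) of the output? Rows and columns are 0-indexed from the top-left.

-17

The receptive field on the input at this output position is [9 7 / 1 7]. Elementwise product with the kernel and sum: 9·-2 + 7·-1 + 1·1 + 7·1.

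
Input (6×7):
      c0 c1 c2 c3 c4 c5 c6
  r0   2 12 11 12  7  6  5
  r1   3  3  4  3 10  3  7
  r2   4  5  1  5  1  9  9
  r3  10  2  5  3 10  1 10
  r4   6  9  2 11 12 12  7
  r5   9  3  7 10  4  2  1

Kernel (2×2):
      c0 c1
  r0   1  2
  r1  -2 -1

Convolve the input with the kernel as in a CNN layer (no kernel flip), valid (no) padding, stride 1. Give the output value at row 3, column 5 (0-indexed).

-10

The receptive field on the input at this output position is [1 10 / 12 7]. Elementwise product with the kernel and sum: 1·1 + 10·2 + 12·-2 + 7·-1.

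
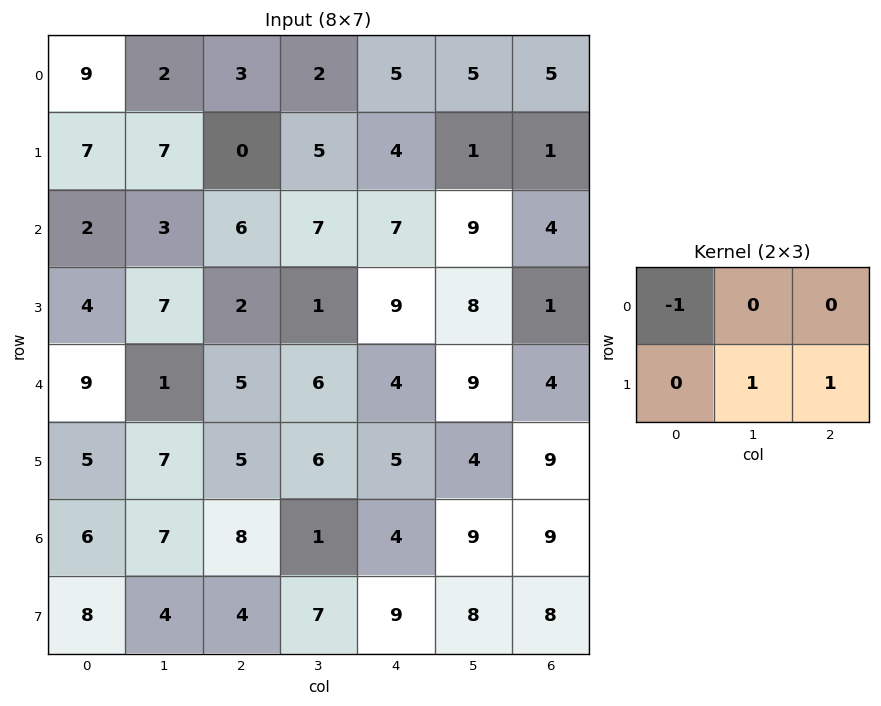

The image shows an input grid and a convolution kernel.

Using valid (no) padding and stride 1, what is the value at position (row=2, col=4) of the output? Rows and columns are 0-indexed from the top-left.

2

The receptive field on the input at this output position is [7 9 4 / 9 8 1]. Elementwise product with the kernel and sum: 7·-1 + 8·1 + 1·1.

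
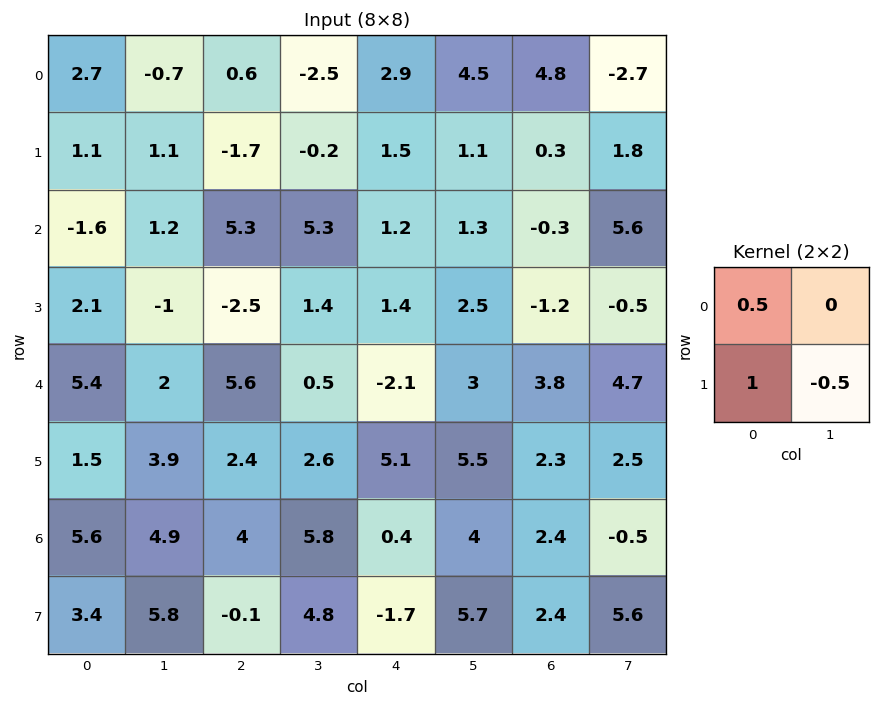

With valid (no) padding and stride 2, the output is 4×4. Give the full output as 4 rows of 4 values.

Output[0,0]: The receptive field on the input at this output position is [2.7 -0.7 / 1.1 1.1]. Elementwise product with the kernel and sum: 2.7·0.5 + 1.1·1 + 1.1·-0.5.
Output[0,1]: The receptive field on the input at this output position is [0.6 -2.5 / -1.7 -0.2]. Elementwise product with the kernel and sum: 0.6·0.5 + -1.7·1 + -0.2·-0.5.

1.9 -1.3 2.4 1.8
1.8 -0.55 0.75 -1.1
2.25 3.9 1.3 2.95
3.3 -0.5 -4.35 0.8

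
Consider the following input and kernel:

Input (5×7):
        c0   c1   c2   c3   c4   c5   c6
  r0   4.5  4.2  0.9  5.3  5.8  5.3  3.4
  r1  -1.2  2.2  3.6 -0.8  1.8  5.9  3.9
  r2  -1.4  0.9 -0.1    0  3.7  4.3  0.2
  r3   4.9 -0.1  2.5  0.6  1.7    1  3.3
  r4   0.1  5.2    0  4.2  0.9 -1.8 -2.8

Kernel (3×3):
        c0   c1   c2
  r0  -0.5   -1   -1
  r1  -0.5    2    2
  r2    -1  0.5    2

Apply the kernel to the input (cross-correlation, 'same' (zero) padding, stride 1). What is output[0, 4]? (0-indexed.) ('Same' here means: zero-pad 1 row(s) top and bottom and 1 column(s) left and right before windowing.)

33.05

The receptive field on the zero-padded input at this output position is [0 0 0 / 5.3 5.8 5.3 / -0.8 1.8 5.9]. Elementwise product with the kernel and sum: 0·-0.5 + 0·-1 + 0·-1 + 5.3·-0.5 + 5.8·2 + 5.3·2 + -0.8·-1 + 1.8·0.5 + 5.9·2.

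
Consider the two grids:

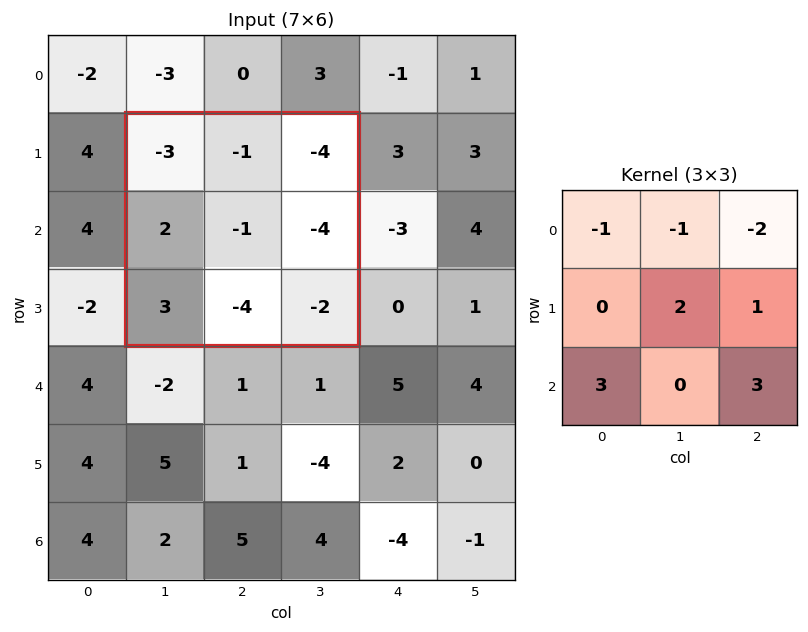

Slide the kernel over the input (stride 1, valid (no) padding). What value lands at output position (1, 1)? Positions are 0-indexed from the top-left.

9

The receptive field on the input at this output position is [-3 -1 -4 / 2 -1 -4 / 3 -4 -2]. Elementwise product with the kernel and sum: -3·-1 + -1·-1 + -4·-2 + -1·2 + -4·1 + 3·3 + -2·3.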